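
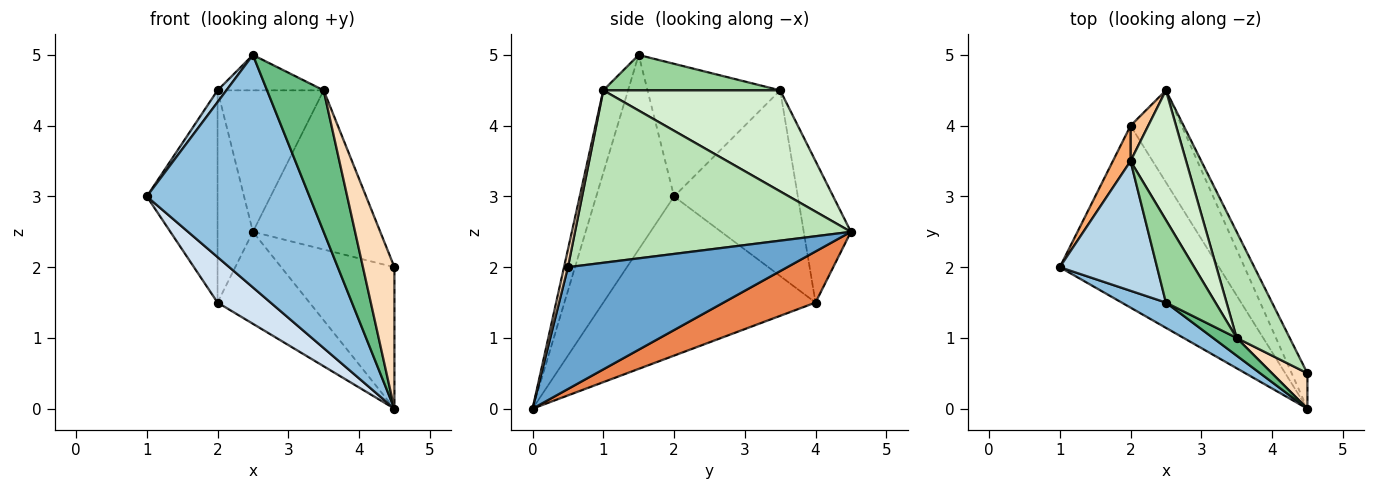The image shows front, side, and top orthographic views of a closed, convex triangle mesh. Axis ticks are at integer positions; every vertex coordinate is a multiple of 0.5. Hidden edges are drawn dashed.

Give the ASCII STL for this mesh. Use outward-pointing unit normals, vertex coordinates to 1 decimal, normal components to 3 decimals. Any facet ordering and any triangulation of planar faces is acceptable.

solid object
 facet normal 0.883 0.456 -0.114
  outer loop
   vertex 4.5 0.0 0.0
   vertex 2.5 4.5 2.5
   vertex 4.5 0.5 2.0
  endloop
 endfacet
 facet normal -0.429 -0.898 0.098
  outer loop
   vertex 4.5 0.0 0.0
   vertex 2.5 1.5 5.0
   vertex 1.0 2.0 3.0
  endloop
 endfacet
 facet normal -0.805 -0.054 0.591
  outer loop
   vertex 2.0 3.5 4.5
   vertex 1.0 2.0 3.0
   vertex 2.5 1.5 5.0
  endloop
 endfacet
 facet normal -0.696 -0.174 -0.696
  outer loop
   vertex 2.0 4.0 1.5
   vertex 4.5 0.0 0.0
   vertex 1.0 2.0 3.0
  endloop
 endfacet
 facet normal 0.577 0.577 -0.577
  outer loop
   vertex 2.0 4.0 1.5
   vertex 2.5 4.5 2.5
   vertex 4.5 0.0 0.0
  endloop
 endfacet
 facet normal -0.865 0.494 0.082
  outer loop
   vertex 2.0 4.0 1.5
   vertex 1.0 2.0 3.0
   vertex 2.0 3.5 4.5
  endloop
 endfacet
 facet normal -0.796 0.597 0.100
  outer loop
   vertex 2.0 4.0 1.5
   vertex 2.0 3.5 4.5
   vertex 2.5 4.5 2.5
  endloop
 endfacet
 facet normal 0.120 -0.963 0.241
  outer loop
   vertex 3.5 1.0 4.5
   vertex 4.5 0.0 0.0
   vertex 4.5 0.5 2.0
  endloop
 endfacet
 facet normal -0.398 -0.910 0.114
  outer loop
   vertex 3.5 1.0 4.5
   vertex 2.5 1.5 5.0
   vertex 4.5 0.0 0.0
  endloop
 endfacet
 facet normal 0.549 0.329 0.768
  outer loop
   vertex 3.5 1.0 4.5
   vertex 2.0 3.5 4.5
   vertex 2.5 1.5 5.0
  endloop
 endfacet
 facet normal 0.874 0.404 0.269
  outer loop
   vertex 3.5 1.0 4.5
   vertex 4.5 0.5 2.0
   vertex 2.5 4.5 2.5
  endloop
 endfacet
 facet normal 0.776 0.465 0.427
  outer loop
   vertex 3.5 1.0 4.5
   vertex 2.5 4.5 2.5
   vertex 2.0 3.5 4.5
  endloop
 endfacet
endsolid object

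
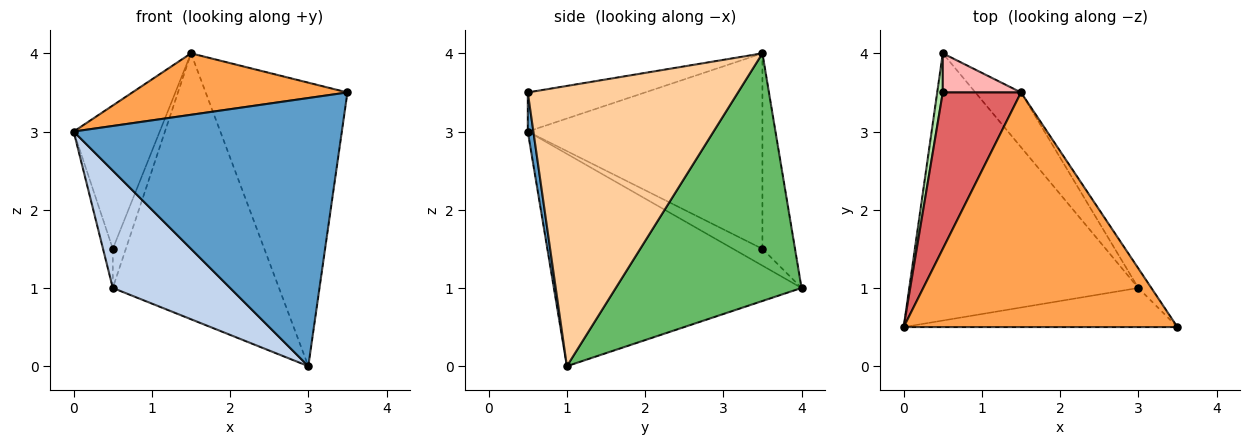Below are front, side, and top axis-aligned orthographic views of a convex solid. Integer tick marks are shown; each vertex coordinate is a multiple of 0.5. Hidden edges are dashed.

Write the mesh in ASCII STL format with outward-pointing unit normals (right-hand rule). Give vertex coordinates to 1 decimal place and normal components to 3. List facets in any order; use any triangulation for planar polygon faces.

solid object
 facet normal 0.021 -0.989 -0.144
  outer loop
   vertex 3.0 1.0 0.0
   vertex 3.5 0.5 3.5
   vertex 0.0 0.5 3.0
  endloop
 endfacet
 facet normal -0.647 -0.306 -0.698
  outer loop
   vertex 3.0 1.0 0.0
   vertex 0.0 0.5 3.0
   vertex 0.5 4.0 1.0
  endloop
 endfacet
 facet normal -0.137 -0.251 0.958
  outer loop
   vertex 1.5 3.5 4.0
   vertex 0.0 0.5 3.0
   vertex 3.5 0.5 3.5
  endloop
 endfacet
 facet normal 0.828 0.559 -0.039
  outer loop
   vertex 1.5 3.5 4.0
   vertex 3.5 0.5 3.5
   vertex 3.0 1.0 0.0
  endloop
 endfacet
 facet normal 0.738 0.661 -0.136
  outer loop
   vertex 1.5 3.5 4.0
   vertex 3.0 1.0 0.0
   vertex 0.5 4.0 1.0
  endloop
 endfacet
 facet normal -0.905 0.302 0.302
  outer loop
   vertex 0.5 3.5 1.5
   vertex 0.5 4.0 1.0
   vertex 0.0 0.5 3.0
  endloop
 endfacet
 facet normal -0.879 0.322 0.352
  outer loop
   vertex 0.5 3.5 1.5
   vertex 0.0 0.5 3.0
   vertex 1.5 3.5 4.0
  endloop
 endfacet
 facet normal -0.870 0.348 0.348
  outer loop
   vertex 0.5 3.5 1.5
   vertex 1.5 3.5 4.0
   vertex 0.5 4.0 1.0
  endloop
 endfacet
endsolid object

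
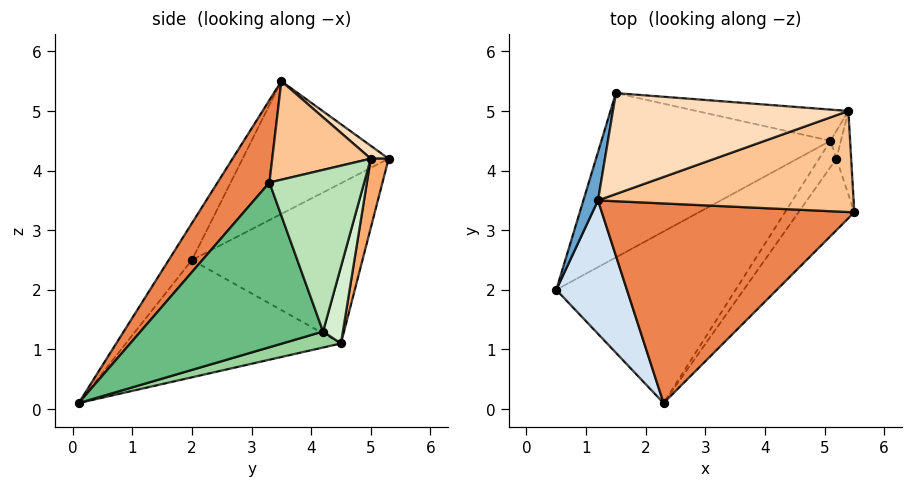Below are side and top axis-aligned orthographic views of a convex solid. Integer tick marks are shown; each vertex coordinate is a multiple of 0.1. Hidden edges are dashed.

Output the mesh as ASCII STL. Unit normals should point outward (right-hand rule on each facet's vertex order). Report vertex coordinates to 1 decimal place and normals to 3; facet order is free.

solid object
 facet normal -0.965 0.238 0.106
  outer loop
   vertex 1.2 3.5 5.5
   vertex 1.5 5.3 4.2
   vertex 0.5 2.0 2.5
  endloop
 endfacet
 facet normal -0.492 0.512 -0.704
  outer loop
   vertex 5.1 4.5 1.1
   vertex 0.5 2.0 2.5
   vertex 1.5 5.3 4.2
  endloop
 endfacet
 facet normal -0.482 0.474 -0.737
  outer loop
   vertex 2.3 0.1 0.1
   vertex 0.5 2.0 2.5
   vertex 5.1 4.5 1.1
  endloop
 endfacet
 facet normal -0.250 -0.842 0.479
  outer loop
   vertex 2.3 0.1 0.1
   vertex 1.2 3.5 5.5
   vertex 0.5 2.0 2.5
  endloop
 endfacet
 facet normal 0.180 -0.816 0.550
  outer loop
   vertex 2.3 0.1 0.1
   vertex 5.5 3.3 3.8
   vertex 1.2 3.5 5.5
  endloop
 endfacet
 facet normal 0.076 0.983 -0.166
  outer loop
   vertex 5.4 5.0 4.2
   vertex 5.1 4.5 1.1
   vertex 1.5 5.3 4.2
  endloop
 endfacet
 facet normal 0.353 -0.195 0.915
  outer loop
   vertex 5.4 5.0 4.2
   vertex 1.2 3.5 5.5
   vertex 5.5 3.3 3.8
  endloop
 endfacet
 facet normal 0.045 0.580 0.813
  outer loop
   vertex 5.4 5.0 4.2
   vertex 1.5 5.3 4.2
   vertex 1.2 3.5 5.5
  endloop
 endfacet
 facet normal 0.821 -0.499 -0.278
  outer loop
   vertex 5.2 4.2 1.3
   vertex 5.5 3.3 3.8
   vertex 2.3 0.1 0.1
  endloop
 endfacet
 facet normal 0.655 -0.255 -0.711
  outer loop
   vertex 5.2 4.2 1.3
   vertex 2.3 0.1 0.1
   vertex 5.1 4.5 1.1
  endloop
 endfacet
 facet normal 0.993 0.080 -0.090
  outer loop
   vertex 5.2 4.2 1.3
   vertex 5.4 5.0 4.2
   vertex 5.5 3.3 3.8
  endloop
 endfacet
 facet normal 0.963 0.234 -0.131
  outer loop
   vertex 5.2 4.2 1.3
   vertex 5.1 4.5 1.1
   vertex 5.4 5.0 4.2
  endloop
 endfacet
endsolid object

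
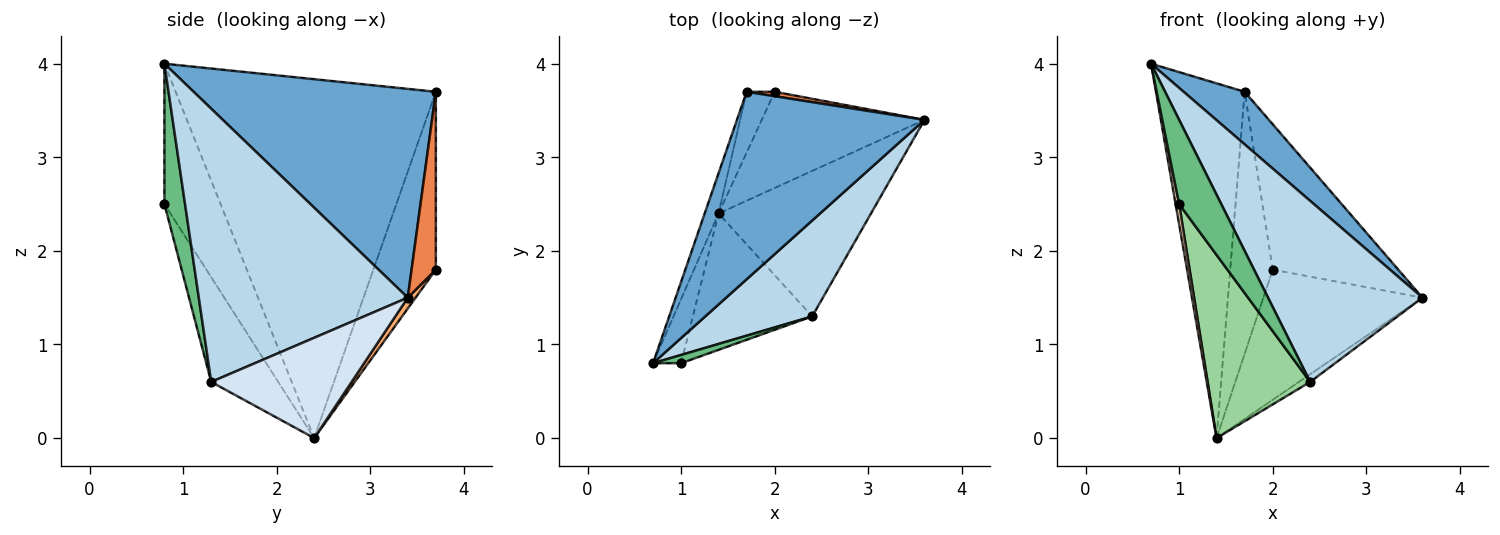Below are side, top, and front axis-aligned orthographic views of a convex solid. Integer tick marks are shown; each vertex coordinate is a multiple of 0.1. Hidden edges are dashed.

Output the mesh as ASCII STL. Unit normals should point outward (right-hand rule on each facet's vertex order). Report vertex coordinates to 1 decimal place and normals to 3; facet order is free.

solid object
 facet normal 0.731 -0.184 0.657
  outer loop
   vertex 1.7 3.7 3.7
   vertex 0.7 0.8 4.0
   vertex 3.6 3.4 1.5
  endloop
 endfacet
 facet normal -0.946 0.322 -0.037
  outer loop
   vertex 1.4 2.4 0.0
   vertex 0.7 0.8 4.0
   vertex 1.7 3.7 3.7
  endloop
 endfacet
 facet normal 0.767 -0.567 0.300
  outer loop
   vertex 2.4 1.3 0.6
   vertex 3.6 3.4 1.5
   vertex 0.7 0.8 4.0
  endloop
 endfacet
 facet normal 0.549 0.044 -0.835
  outer loop
   vertex 2.4 1.3 0.6
   vertex 1.4 2.4 0.0
   vertex 3.6 3.4 1.5
  endloop
 endfacet
 facet normal 0.190 0.981 0.030
  outer loop
   vertex 2.0 3.7 1.8
   vertex 1.7 3.7 3.7
   vertex 3.6 3.4 1.5
  endloop
 endfacet
 facet normal 0.039 0.804 -0.594
  outer loop
   vertex 2.0 3.7 1.8
   vertex 3.6 3.4 1.5
   vertex 1.4 2.4 0.0
  endloop
 endfacet
 facet normal -0.820 0.558 -0.129
  outer loop
   vertex 2.0 3.7 1.8
   vertex 1.4 2.4 0.0
   vertex 1.7 3.7 3.7
  endloop
 endfacet
 facet normal -0.979 -0.061 -0.196
  outer loop
   vertex 1.0 0.8 2.5
   vertex 0.7 0.8 4.0
   vertex 1.4 2.4 0.0
  endloop
 endfacet
 facet normal 0.438 -0.894 0.088
  outer loop
   vertex 1.0 0.8 2.5
   vertex 2.4 1.3 0.6
   vertex 0.7 0.8 4.0
  endloop
 endfacet
 facet normal -0.464 -0.710 -0.529
  outer loop
   vertex 1.0 0.8 2.5
   vertex 1.4 2.4 0.0
   vertex 2.4 1.3 0.6
  endloop
 endfacet
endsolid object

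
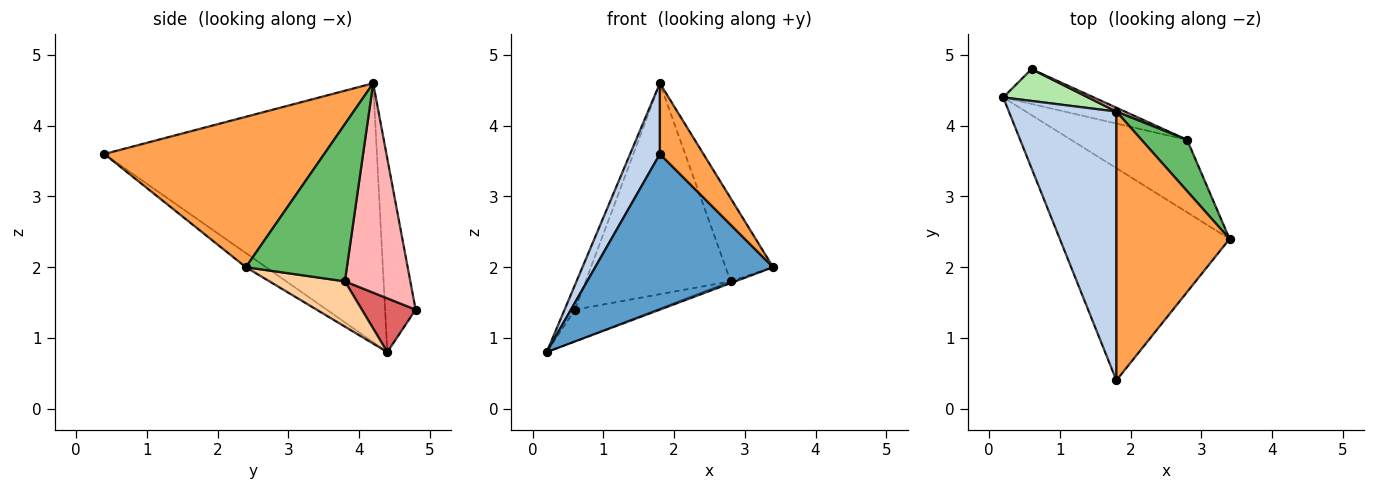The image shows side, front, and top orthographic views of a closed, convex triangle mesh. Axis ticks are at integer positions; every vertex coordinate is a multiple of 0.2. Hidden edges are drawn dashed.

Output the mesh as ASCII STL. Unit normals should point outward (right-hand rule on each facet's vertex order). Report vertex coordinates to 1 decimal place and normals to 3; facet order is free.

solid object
 facet normal -0.067 -0.590 -0.805
  outer loop
   vertex 1.8 0.4 3.6
   vertex 0.2 4.4 0.8
   vertex 3.4 2.4 2.0
  endloop
 endfacet
 facet normal -0.919 -0.100 0.382
  outer loop
   vertex 1.8 4.2 4.6
   vertex 0.2 4.4 0.8
   vertex 1.8 0.4 3.6
  endloop
 endfacet
 facet normal 0.789 -0.156 0.594
  outer loop
   vertex 1.8 4.2 4.6
   vertex 1.8 0.4 3.6
   vertex 3.4 2.4 2.0
  endloop
 endfacet
 facet normal 0.363 0.023 -0.931
  outer loop
   vertex 2.8 3.8 1.8
   vertex 3.4 2.4 2.0
   vertex 0.2 4.4 0.8
  endloop
 endfacet
 facet normal 0.875 0.411 0.254
  outer loop
   vertex 2.8 3.8 1.8
   vertex 1.8 4.2 4.6
   vertex 3.4 2.4 2.0
  endloop
 endfacet
 facet normal -0.874 0.298 0.384
  outer loop
   vertex 0.6 4.8 1.4
   vertex 0.2 4.4 0.8
   vertex 1.8 4.2 4.6
  endloop
 endfacet
 facet normal 0.403 0.615 -0.678
  outer loop
   vertex 0.6 4.8 1.4
   vertex 2.8 3.8 1.8
   vertex 0.2 4.4 0.8
  endloop
 endfacet
 facet normal 0.411 0.911 0.017
  outer loop
   vertex 0.6 4.8 1.4
   vertex 1.8 4.2 4.6
   vertex 2.8 3.8 1.8
  endloop
 endfacet
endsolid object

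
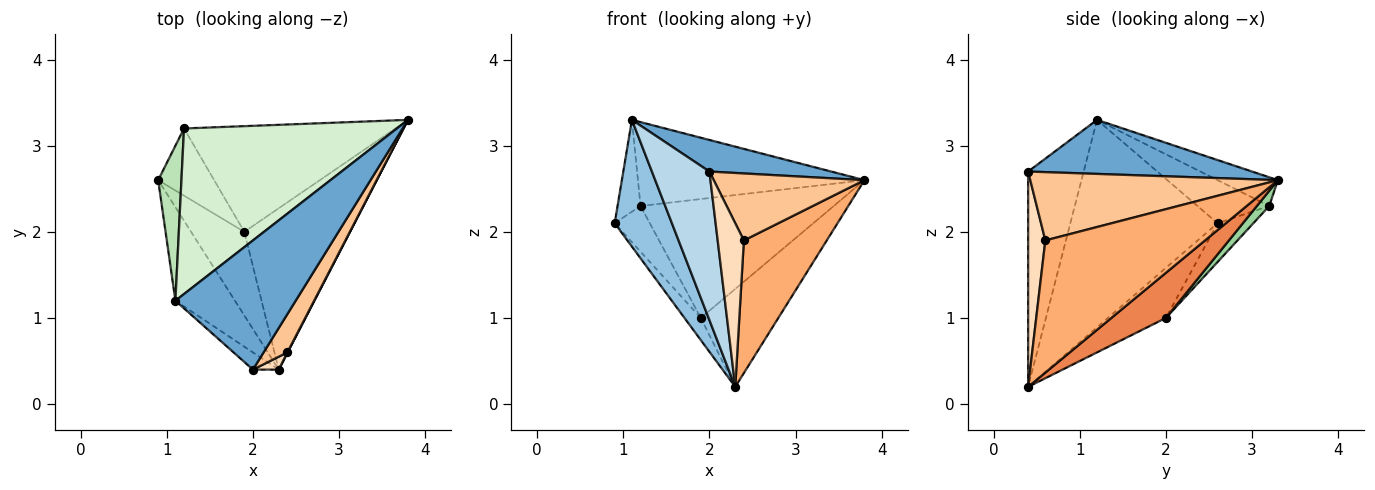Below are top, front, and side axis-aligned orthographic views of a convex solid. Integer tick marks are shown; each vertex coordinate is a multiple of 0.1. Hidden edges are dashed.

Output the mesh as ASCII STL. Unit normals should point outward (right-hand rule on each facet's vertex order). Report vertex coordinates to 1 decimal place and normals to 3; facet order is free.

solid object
 facet normal 0.400 -0.218 0.890
  outer loop
   vertex 1.1 1.2 3.3
   vertex 2.0 0.4 2.7
   vertex 3.8 3.3 2.6
  endloop
 endfacet
 facet normal -0.900 -0.350 -0.258
  outer loop
   vertex 1.1 1.2 3.3
   vertex 0.9 2.6 2.1
   vertex 2.3 0.4 0.2
  endloop
 endfacet
 facet normal -0.692 -0.717 -0.083
  outer loop
   vertex 1.1 1.2 3.3
   vertex 2.3 0.4 0.2
   vertex 2.0 0.4 2.7
  endloop
 endfacet
 facet normal -0.673 0.189 -0.715
  outer loop
   vertex 1.9 2.0 1.0
   vertex 2.3 0.4 0.2
   vertex 0.9 2.6 2.1
  endloop
 endfacet
 facet normal 0.343 0.487 -0.803
  outer loop
   vertex 1.9 2.0 1.0
   vertex 3.8 3.3 2.6
   vertex 2.3 0.4 0.2
  endloop
 endfacet
 facet normal 0.888 -0.461 0.002
  outer loop
   vertex 2.4 0.6 1.9
   vertex 2.3 0.4 0.2
   vertex 3.8 3.3 2.6
  endloop
 endfacet
 facet normal 0.819 -0.498 0.285
  outer loop
   vertex 2.4 0.6 1.9
   vertex 3.8 3.3 2.6
   vertex 2.0 0.4 2.7
  endloop
 endfacet
 facet normal 0.548 -0.834 0.066
  outer loop
   vertex 2.4 0.6 1.9
   vertex 2.0 0.4 2.7
   vertex 2.3 0.4 0.2
  endloop
 endfacet
 facet normal -0.497 0.488 -0.718
  outer loop
   vertex 1.2 3.2 2.3
   vertex 1.9 2.0 1.0
   vertex 0.9 2.6 2.1
  endloop
 endfacet
 facet normal 0.048 0.747 -0.663
  outer loop
   vertex 1.2 3.2 2.3
   vertex 3.8 3.3 2.6
   vertex 1.9 2.0 1.0
  endloop
 endfacet
 facet normal -0.847 0.271 0.457
  outer loop
   vertex 1.2 3.2 2.3
   vertex 0.9 2.6 2.1
   vertex 1.1 1.2 3.3
  endloop
 endfacet
 facet normal -0.119 0.449 0.886
  outer loop
   vertex 1.2 3.2 2.3
   vertex 1.1 1.2 3.3
   vertex 3.8 3.3 2.6
  endloop
 endfacet
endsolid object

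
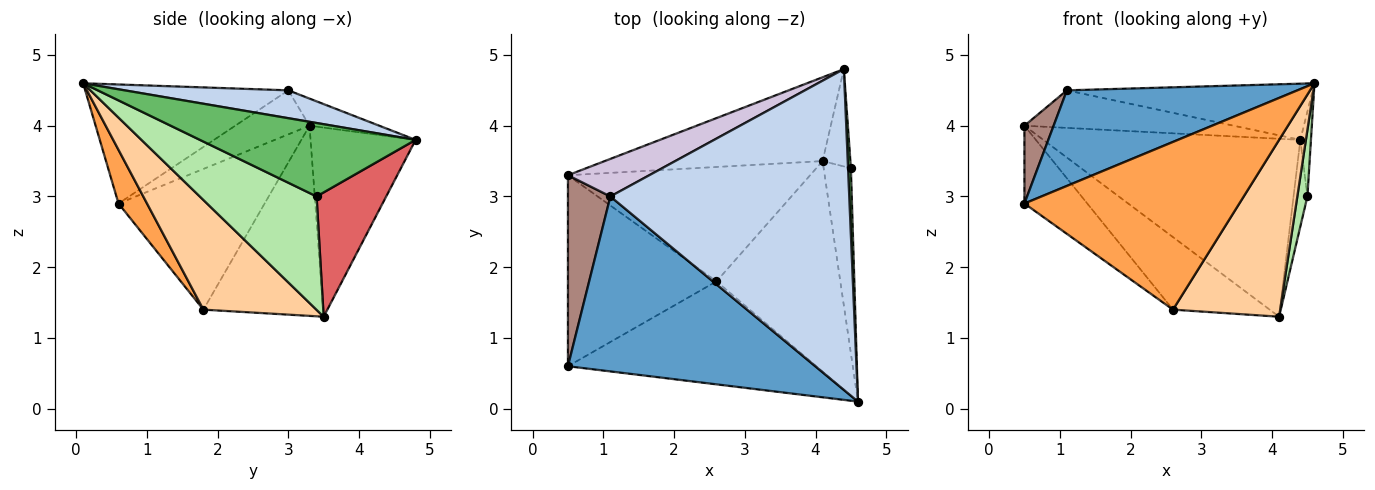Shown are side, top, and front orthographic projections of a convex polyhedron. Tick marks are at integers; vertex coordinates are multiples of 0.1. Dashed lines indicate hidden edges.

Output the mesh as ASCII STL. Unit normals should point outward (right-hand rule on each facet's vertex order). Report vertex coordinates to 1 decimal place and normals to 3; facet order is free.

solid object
 facet normal -0.389 -0.442 0.808
  outer loop
   vertex 1.1 3.0 4.5
   vertex 0.5 0.6 2.9
   vertex 4.6 0.1 4.6
  endloop
 endfacet
 facet normal 0.114 0.171 0.979
  outer loop
   vertex 1.1 3.0 4.5
   vertex 4.6 0.1 4.6
   vertex 4.4 4.8 3.8
  endloop
 endfacet
 facet normal 0.112 -0.847 -0.520
  outer loop
   vertex 2.6 1.8 1.4
   vertex 4.6 0.1 4.6
   vertex 0.5 0.6 2.9
  endloop
 endfacet
 facet normal 0.561 -0.532 -0.634
  outer loop
   vertex 2.6 1.8 1.4
   vertex 4.1 3.5 1.3
   vertex 4.6 0.1 4.6
  endloop
 endfacet
 facet normal 0.998 0.049 0.039
  outer loop
   vertex 4.5 3.4 3.0
   vertex 4.4 4.8 3.8
   vertex 4.6 0.1 4.6
  endloop
 endfacet
 facet normal 0.969 -0.084 -0.233
  outer loop
   vertex 4.5 3.4 3.0
   vertex 4.6 0.1 4.6
   vertex 4.1 3.5 1.3
  endloop
 endfacet
 facet normal 0.958 0.191 -0.214
  outer loop
   vertex 4.5 3.4 3.0
   vertex 4.1 3.5 1.3
   vertex 4.4 4.8 3.8
  endloop
 endfacet
 facet normal -0.553 0.446 -0.704
  outer loop
   vertex 0.5 3.3 4.0
   vertex 4.1 3.5 1.3
   vertex 2.6 1.8 1.4
  endloop
 endfacet
 facet normal -0.347 0.849 -0.400
  outer loop
   vertex 0.5 3.3 4.0
   vertex 4.4 4.8 3.8
   vertex 4.1 3.5 1.3
  endloop
 endfacet
 facet normal -0.229 0.688 0.688
  outer loop
   vertex 0.5 3.3 4.0
   vertex 1.1 3.0 4.5
   vertex 4.4 4.8 3.8
  endloop
 endfacet
 facet normal -0.693 -0.272 0.668
  outer loop
   vertex 0.5 3.3 4.0
   vertex 0.5 0.6 2.9
   vertex 1.1 3.0 4.5
  endloop
 endfacet
 facet normal -0.659 0.284 -0.696
  outer loop
   vertex 0.5 3.3 4.0
   vertex 2.6 1.8 1.4
   vertex 0.5 0.6 2.9
  endloop
 endfacet
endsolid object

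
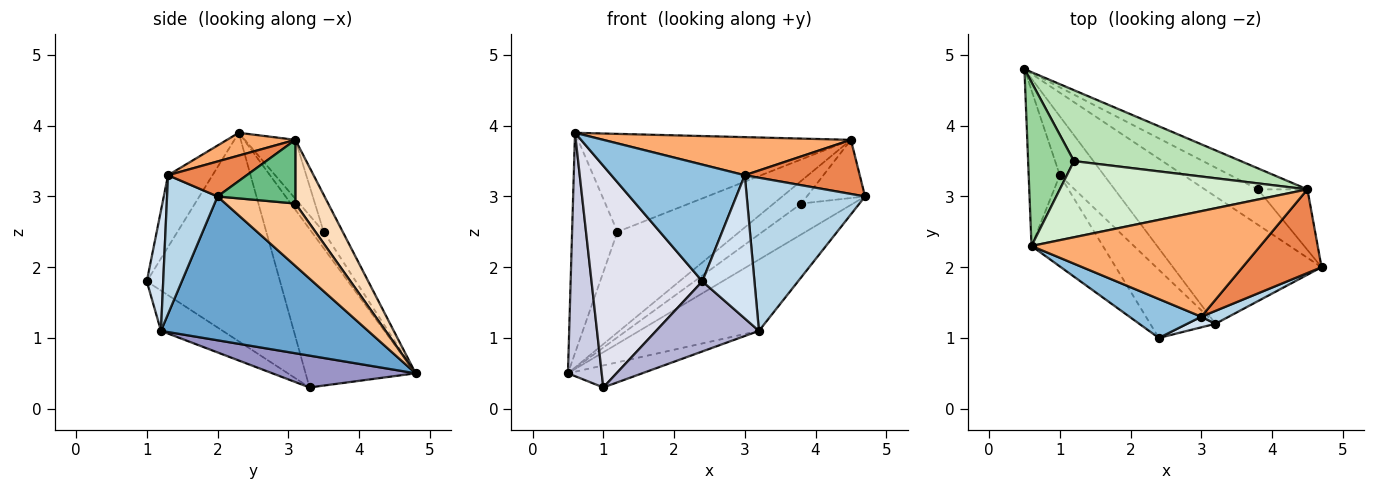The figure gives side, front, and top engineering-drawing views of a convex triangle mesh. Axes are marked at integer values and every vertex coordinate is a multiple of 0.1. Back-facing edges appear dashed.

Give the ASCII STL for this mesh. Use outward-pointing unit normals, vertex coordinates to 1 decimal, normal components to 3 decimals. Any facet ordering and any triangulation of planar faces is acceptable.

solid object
 facet normal 0.645 0.373 -0.667
  outer loop
   vertex 3.2 1.2 1.1
   vertex 0.5 4.8 0.5
   vertex 4.7 2.0 3.0
  endloop
 endfacet
 facet normal -0.302 -0.905 0.302
  outer loop
   vertex 3.0 1.3 3.3
   vertex 0.6 2.3 3.9
   vertex 2.4 1.0 1.8
  endloop
 endfacet
 facet normal 0.391 -0.917 0.077
  outer loop
   vertex 3.0 1.3 3.3
   vertex 3.2 1.2 1.1
   vertex 4.7 2.0 3.0
  endloop
 endfacet
 facet normal 0.300 -0.951 0.070
  outer loop
   vertex 3.0 1.3 3.3
   vertex 2.4 1.0 1.8
   vertex 3.2 1.2 1.1
  endloop
 endfacet
 facet normal 0.348 -0.509 0.787
  outer loop
   vertex 3.0 1.3 3.3
   vertex 4.7 2.0 3.0
   vertex 4.5 3.1 3.8
  endloop
 endfacet
 facet normal 0.093 -0.338 0.937
  outer loop
   vertex 3.0 1.3 3.3
   vertex 4.5 3.1 3.8
   vertex 0.6 2.3 3.9
  endloop
 endfacet
 facet normal 0.663 0.492 -0.564
  outer loop
   vertex 3.8 3.1 2.9
   vertex 4.7 2.0 3.0
   vertex 0.5 4.8 0.5
  endloop
 endfacet
 facet normal 0.657 0.554 -0.511
  outer loop
   vertex 3.8 3.1 2.9
   vertex 0.5 4.8 0.5
   vertex 4.5 3.1 3.8
  endloop
 endfacet
 facet normal 0.680 0.508 -0.529
  outer loop
   vertex 3.8 3.1 2.9
   vertex 4.5 3.1 3.8
   vertex 4.7 2.0 3.0
  endloop
 endfacet
 facet normal -0.209 0.785 0.583
  outer loop
   vertex 1.2 3.5 2.5
   vertex 0.5 4.8 0.5
   vertex 0.6 2.3 3.9
  endloop
 endfacet
 facet normal -0.127 0.811 0.571
  outer loop
   vertex 1.2 3.5 2.5
   vertex 4.5 3.1 3.8
   vertex 0.5 4.8 0.5
  endloop
 endfacet
 facet normal -0.145 0.781 0.607
  outer loop
   vertex 1.2 3.5 2.5
   vertex 0.6 2.3 3.9
   vertex 4.5 3.1 3.8
  endloop
 endfacet
 facet normal 0.559 0.290 -0.777
  outer loop
   vertex 1.0 3.3 0.3
   vertex 0.5 4.8 0.5
   vertex 3.2 1.2 1.1
  endloop
 endfacet
 facet normal -0.396 -0.658 -0.640
  outer loop
   vertex 1.0 3.3 0.3
   vertex 3.2 1.2 1.1
   vertex 2.4 1.0 1.8
  endloop
 endfacet
 facet normal -0.940 -0.289 -0.185
  outer loop
   vertex 1.0 3.3 0.3
   vertex 0.6 2.3 3.9
   vertex 0.5 4.8 0.5
  endloop
 endfacet
 facet normal -0.743 -0.618 -0.254
  outer loop
   vertex 1.0 3.3 0.3
   vertex 2.4 1.0 1.8
   vertex 0.6 2.3 3.9
  endloop
 endfacet
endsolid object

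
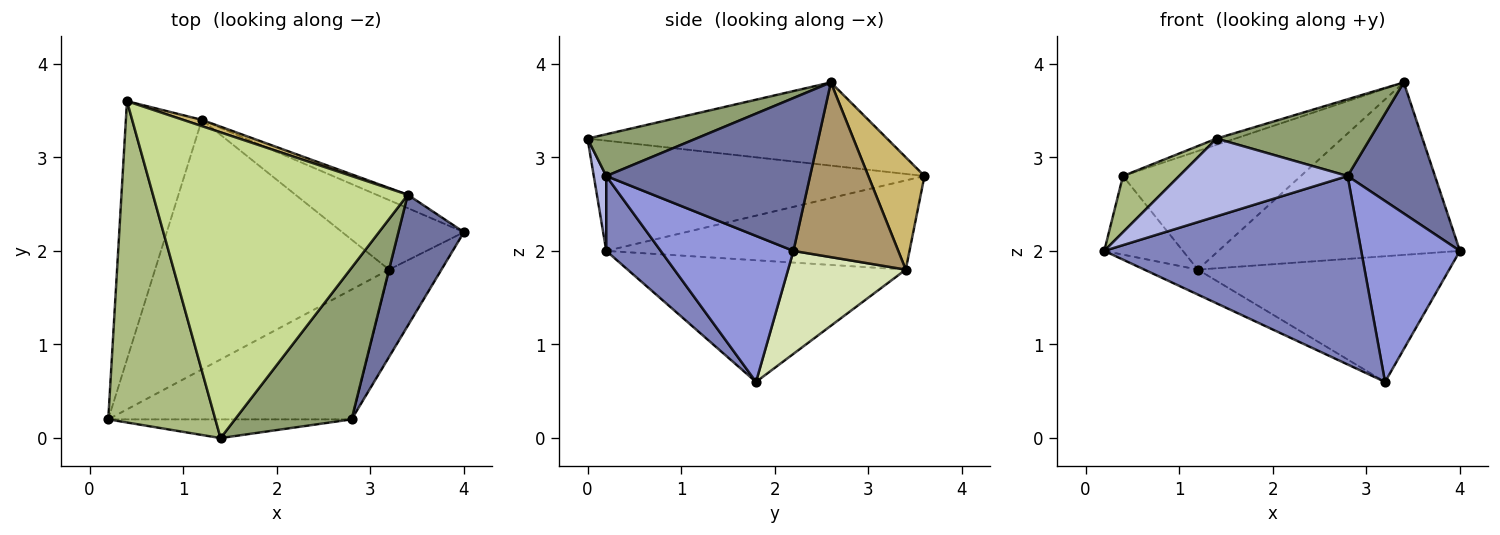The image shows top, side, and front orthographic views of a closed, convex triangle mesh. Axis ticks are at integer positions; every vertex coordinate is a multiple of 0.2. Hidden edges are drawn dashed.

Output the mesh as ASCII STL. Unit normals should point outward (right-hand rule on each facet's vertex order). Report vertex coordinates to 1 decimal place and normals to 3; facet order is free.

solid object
 facet normal 0.855 -0.367 0.367
  outer loop
   vertex 2.8 0.2 2.8
   vertex 4.0 2.2 2.0
   vertex 3.4 2.6 3.8
  endloop
 endfacet
 facet normal 0.172 -0.811 -0.559
  outer loop
   vertex 3.2 1.8 0.6
   vertex 2.8 0.2 2.8
   vertex 0.2 0.2 2.0
  endloop
 endfacet
 facet normal 0.771 -0.573 -0.277
  outer loop
   vertex 3.2 1.8 0.6
   vertex 4.0 2.2 2.0
   vertex 2.8 0.2 2.8
  endloop
 endfacet
 facet normal 0.072 -0.970 -0.233
  outer loop
   vertex 1.4 0.0 3.2
   vertex 0.2 0.2 2.0
   vertex 2.8 0.2 2.8
  endloop
 endfacet
 facet normal 0.304 -0.430 0.850
  outer loop
   vertex 1.4 0.0 3.2
   vertex 2.8 0.2 2.8
   vertex 3.4 2.6 3.8
  endloop
 endfacet
 facet normal -0.712 -0.121 0.692
  outer loop
   vertex 1.4 0.0 3.2
   vertex 0.4 3.6 2.8
   vertex 0.2 0.2 2.0
  endloop
 endfacet
 facet normal -0.310 0.019 0.950
  outer loop
   vertex 1.4 0.0 3.2
   vertex 3.4 2.6 3.8
   vertex 0.4 3.6 2.8
  endloop
 endfacet
 facet normal 0.379 0.810 -0.448
  outer loop
   vertex 1.2 3.4 1.8
   vertex 4.0 2.2 2.0
   vertex 3.2 1.8 0.6
  endloop
 endfacet
 facet normal 0.397 0.915 -0.071
  outer loop
   vertex 1.2 3.4 1.8
   vertex 3.4 2.6 3.8
   vertex 4.0 2.2 2.0
  endloop
 endfacet
 facet normal 0.301 0.952 0.050
  outer loop
   vertex 1.2 3.4 1.8
   vertex 0.4 3.6 2.8
   vertex 3.4 2.6 3.8
  endloop
 endfacet
 facet normal -0.747 0.194 -0.636
  outer loop
   vertex 1.2 3.4 1.8
   vertex 0.2 0.2 2.0
   vertex 0.4 3.6 2.8
  endloop
 endfacet
 facet normal -0.460 0.088 -0.884
  outer loop
   vertex 1.2 3.4 1.8
   vertex 3.2 1.8 0.6
   vertex 0.2 0.2 2.0
  endloop
 endfacet
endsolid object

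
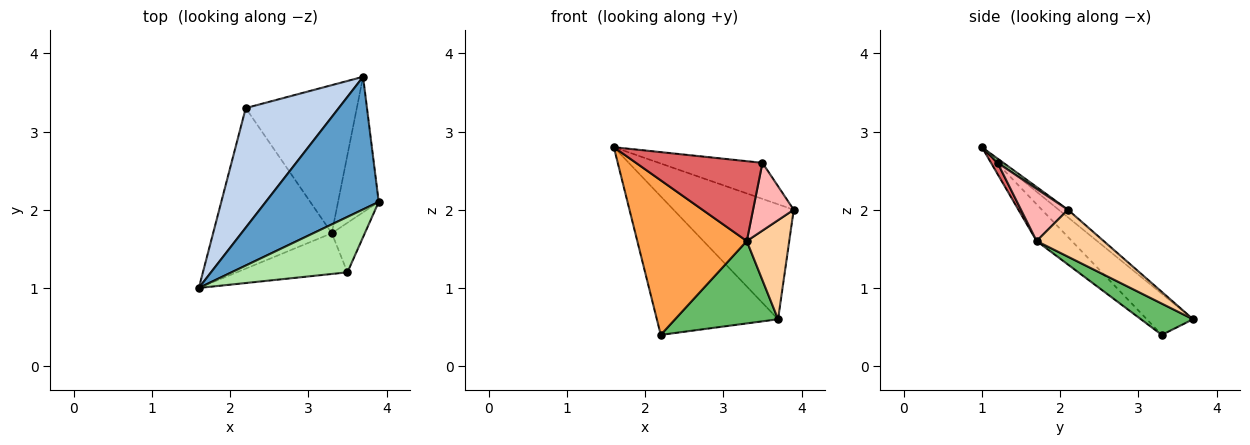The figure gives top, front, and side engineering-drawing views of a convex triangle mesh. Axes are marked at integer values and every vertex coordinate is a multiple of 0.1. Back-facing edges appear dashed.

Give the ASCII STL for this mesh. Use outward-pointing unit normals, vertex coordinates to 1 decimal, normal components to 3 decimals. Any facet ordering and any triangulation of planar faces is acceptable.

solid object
 facet normal -0.050 0.654 0.755
  outer loop
   vertex 3.7 3.7 0.6
   vertex 1.6 1.0 2.8
   vertex 3.9 2.1 2.0
  endloop
 endfacet
 facet normal -0.278 0.727 0.628
  outer loop
   vertex 3.7 3.7 0.6
   vertex 2.2 3.3 0.4
   vertex 1.6 1.0 2.8
  endloop
 endfacet
 facet normal -0.218 -0.677 -0.703
  outer loop
   vertex 3.3 1.7 1.6
   vertex 1.6 1.0 2.8
   vertex 2.2 3.3 0.4
  endloop
 endfacet
 facet normal 0.682 -0.432 -0.591
  outer loop
   vertex 3.3 1.7 1.6
   vertex 3.7 3.7 0.6
   vertex 3.9 2.1 2.0
  endloop
 endfacet
 facet normal 0.239 -0.472 -0.849
  outer loop
   vertex 3.3 1.7 1.6
   vertex 2.2 3.3 0.4
   vertex 3.7 3.7 0.6
  endloop
 endfacet
 facet normal 0.031 0.545 0.838
  outer loop
   vertex 3.5 1.2 2.6
   vertex 3.9 2.1 2.0
   vertex 1.6 1.0 2.8
  endloop
 endfacet
 facet normal 0.046 -0.890 -0.454
  outer loop
   vertex 3.5 1.2 2.6
   vertex 1.6 1.0 2.8
   vertex 3.3 1.7 1.6
  endloop
 endfacet
 facet normal 0.682 -0.591 -0.432
  outer loop
   vertex 3.5 1.2 2.6
   vertex 3.3 1.7 1.6
   vertex 3.9 2.1 2.0
  endloop
 endfacet
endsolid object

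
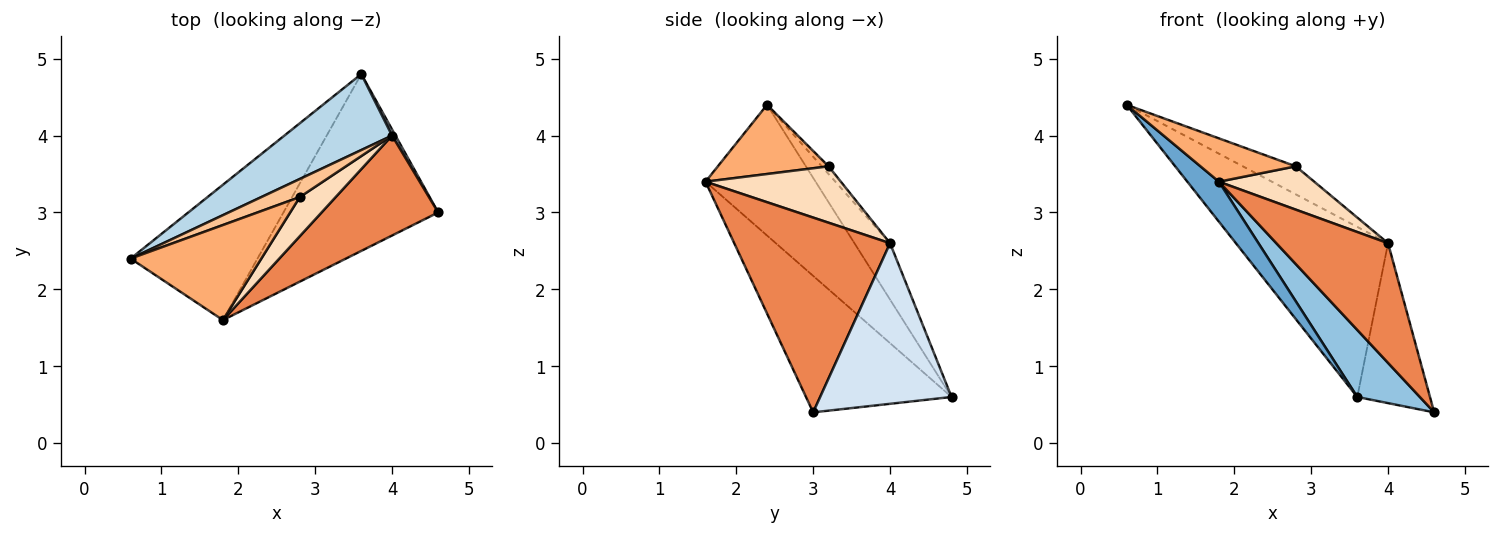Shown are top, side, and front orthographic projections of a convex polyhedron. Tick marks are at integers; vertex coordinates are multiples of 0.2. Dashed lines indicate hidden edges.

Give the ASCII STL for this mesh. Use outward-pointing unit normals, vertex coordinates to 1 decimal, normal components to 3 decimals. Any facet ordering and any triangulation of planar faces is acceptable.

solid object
 facet normal -0.703 -0.202 -0.682
  outer loop
   vertex 1.8 1.6 3.4
   vertex 0.6 2.4 4.4
   vertex 3.6 4.8 0.6
  endloop
 endfacet
 facet normal -0.636 -0.273 -0.721
  outer loop
   vertex 1.8 1.6 3.4
   vertex 3.6 4.8 0.6
   vertex 4.6 3.0 0.4
  endloop
 endfacet
 facet normal -0.209 0.893 0.399
  outer loop
   vertex 4.0 4.0 2.6
   vertex 3.6 4.8 0.6
   vertex 0.6 2.4 4.4
  endloop
 endfacet
 facet normal 0.875 0.484 0.019
  outer loop
   vertex 4.0 4.0 2.6
   vertex 4.6 3.0 0.4
   vertex 3.6 4.8 0.6
  endloop
 endfacet
 facet normal 0.731 -0.524 0.437
  outer loop
   vertex 4.0 4.0 2.6
   vertex 1.8 1.6 3.4
   vertex 4.6 3.0 0.4
  endloop
 endfacet
 facet normal 0.434 -0.374 0.820
  outer loop
   vertex 2.8 3.2 3.6
   vertex 0.6 2.4 4.4
   vertex 1.8 1.6 3.4
  endloop
 endfacet
 facet normal -0.108 0.835 0.539
  outer loop
   vertex 2.8 3.2 3.6
   vertex 4.0 4.0 2.6
   vertex 0.6 2.4 4.4
  endloop
 endfacet
 facet normal 0.725 -0.511 0.462
  outer loop
   vertex 2.8 3.2 3.6
   vertex 1.8 1.6 3.4
   vertex 4.0 4.0 2.6
  endloop
 endfacet
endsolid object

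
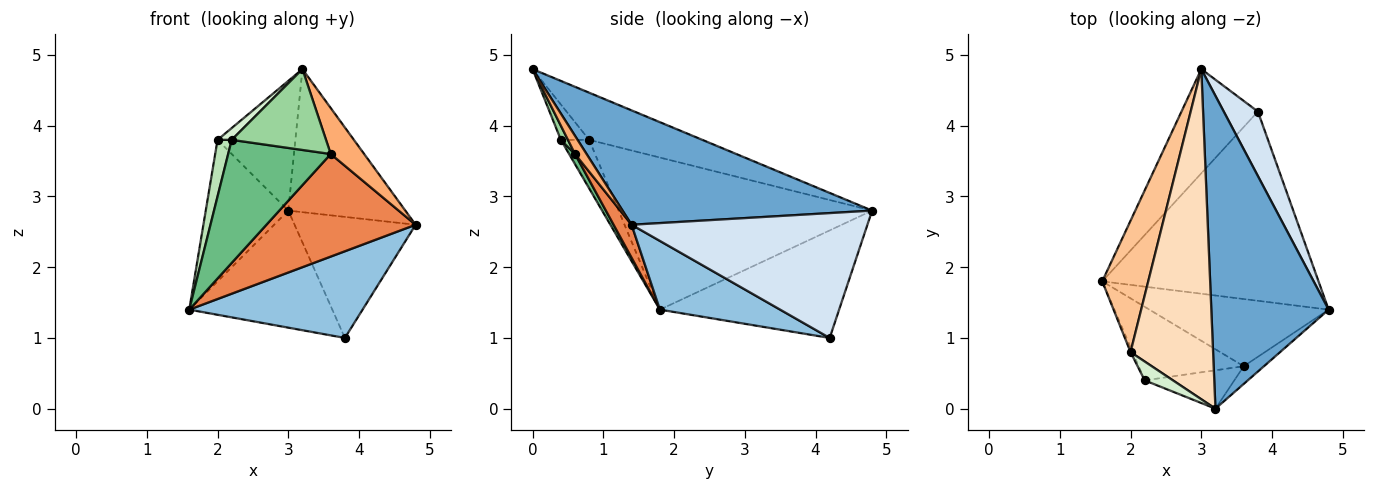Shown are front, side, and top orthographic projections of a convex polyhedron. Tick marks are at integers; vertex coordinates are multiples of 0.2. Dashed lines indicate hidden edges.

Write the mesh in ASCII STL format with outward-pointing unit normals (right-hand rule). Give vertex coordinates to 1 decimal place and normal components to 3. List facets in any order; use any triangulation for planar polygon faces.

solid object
 facet normal 0.663 0.311 0.680
  outer loop
   vertex 3.2 0.0 4.8
   vertex 4.8 1.4 2.6
   vertex 3.0 4.8 2.8
  endloop
 endfacet
 facet normal 0.278 -0.400 -0.873
  outer loop
   vertex 3.8 4.2 1.0
   vertex 4.8 1.4 2.6
   vertex 1.6 1.8 1.4
  endloop
 endfacet
 facet normal -0.683 0.545 -0.485
  outer loop
   vertex 3.8 4.2 1.0
   vertex 1.6 1.8 1.4
   vertex 3.0 4.8 2.8
  endloop
 endfacet
 facet normal 0.864 0.444 0.236
  outer loop
   vertex 3.8 4.2 1.0
   vertex 3.0 4.8 2.8
   vertex 4.8 1.4 2.6
  endloop
 endfacet
 facet normal 0.100 -0.832 -0.545
  outer loop
   vertex 3.6 0.6 3.6
   vertex 1.6 1.8 1.4
   vertex 4.8 1.4 2.6
  endloop
 endfacet
 facet normal 0.307 -0.888 -0.342
  outer loop
   vertex 3.6 0.6 3.6
   vertex 4.8 1.4 2.6
   vertex 3.2 0.0 4.8
  endloop
 endfacet
 facet normal -0.914 0.298 0.276
  outer loop
   vertex 2.0 0.8 3.8
   vertex 3.0 4.8 2.8
   vertex 1.6 1.8 1.4
  endloop
 endfacet
 facet normal -0.470 0.323 0.822
  outer loop
   vertex 2.0 0.8 3.8
   vertex 3.2 0.0 4.8
   vertex 3.0 4.8 2.8
  endloop
 endfacet
 facet normal 0.049 -0.857 -0.512
  outer loop
   vertex 2.2 0.4 3.8
   vertex 1.6 1.8 1.4
   vertex 3.6 0.6 3.6
  endloop
 endfacet
 facet normal 0.068 -0.901 -0.428
  outer loop
   vertex 2.2 0.4 3.8
   vertex 3.6 0.6 3.6
   vertex 3.2 0.0 4.8
  endloop
 endfacet
 facet normal -0.894 -0.447 -0.037
  outer loop
   vertex 2.2 0.4 3.8
   vertex 2.0 0.8 3.8
   vertex 1.6 1.8 1.4
  endloop
 endfacet
 facet normal -0.727 -0.364 0.582
  outer loop
   vertex 2.2 0.4 3.8
   vertex 3.2 0.0 4.8
   vertex 2.0 0.8 3.8
  endloop
 endfacet
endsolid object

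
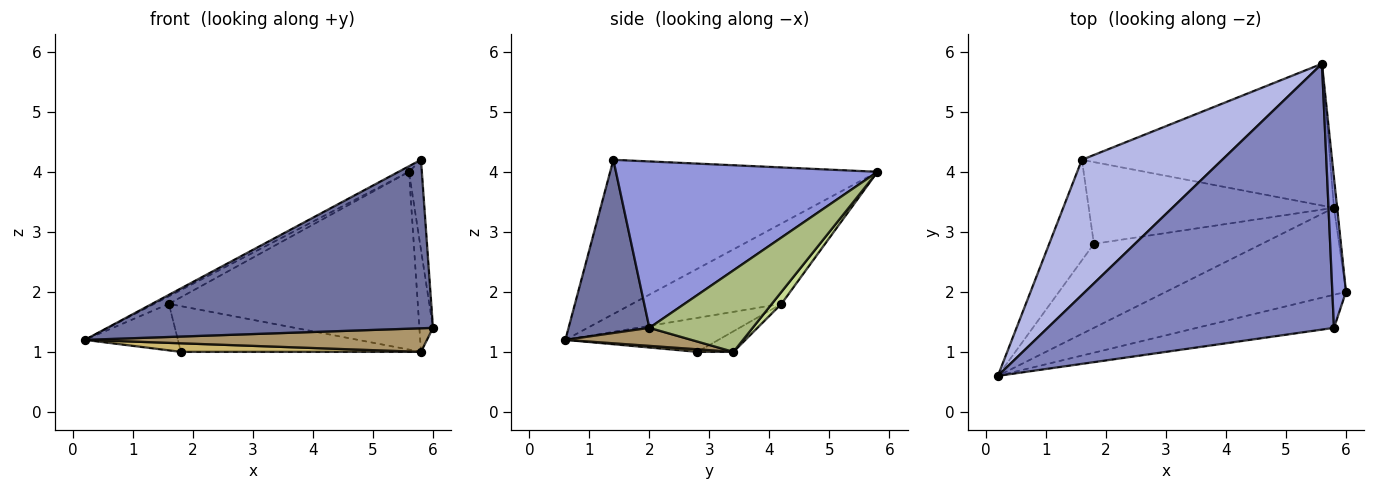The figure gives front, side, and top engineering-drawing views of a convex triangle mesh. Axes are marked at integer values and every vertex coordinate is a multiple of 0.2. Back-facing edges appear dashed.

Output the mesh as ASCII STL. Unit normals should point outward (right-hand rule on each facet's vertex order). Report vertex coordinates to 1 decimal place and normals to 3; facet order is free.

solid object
 facet normal 0.237 -0.953 -0.187
  outer loop
   vertex 5.8 1.4 4.2
   vertex 0.2 0.6 1.2
   vertex 6.0 2.0 1.4
  endloop
 endfacet
 facet normal -0.474 0.018 0.880
  outer loop
   vertex 5.8 1.4 4.2
   vertex 5.6 5.8 4.0
   vertex 0.2 0.6 1.2
  endloop
 endfacet
 facet normal 0.995 0.049 0.082
  outer loop
   vertex 5.8 1.4 4.2
   vertex 6.0 2.0 1.4
   vertex 5.6 5.8 4.0
  endloop
 endfacet
 facet normal -0.496 0.048 0.867
  outer loop
   vertex 1.6 4.2 1.8
   vertex 0.2 0.6 1.2
   vertex 5.6 5.8 4.0
  endloop
 endfacet
 facet normal -0.568 0.345 -0.747
  outer loop
   vertex 1.8 2.8 1.0
   vertex 0.2 0.6 1.2
   vertex 1.6 4.2 1.8
  endloop
 endfacet
 facet normal 0.991 0.131 -0.038
  outer loop
   vertex 5.8 3.4 1.0
   vertex 5.6 5.8 4.0
   vertex 6.0 2.0 1.4
  endloop
 endfacet
 facet normal 0.030 0.781 -0.623
  outer loop
   vertex 5.8 3.4 1.0
   vertex 1.6 4.2 1.8
   vertex 5.6 5.8 4.0
  endloop
 endfacet
 facet normal -0.073 0.487 -0.870
  outer loop
   vertex 5.8 3.4 1.0
   vertex 1.8 2.8 1.0
   vertex 1.6 4.2 1.8
  endloop
 endfacet
 facet normal 0.096 -0.261 -0.961
  outer loop
   vertex 5.8 3.4 1.0
   vertex 6.0 2.0 1.4
   vertex 0.2 0.6 1.2
  endloop
 endfacet
 facet normal 0.015 -0.102 -0.995
  outer loop
   vertex 5.8 3.4 1.0
   vertex 0.2 0.6 1.2
   vertex 1.8 2.8 1.0
  endloop
 endfacet
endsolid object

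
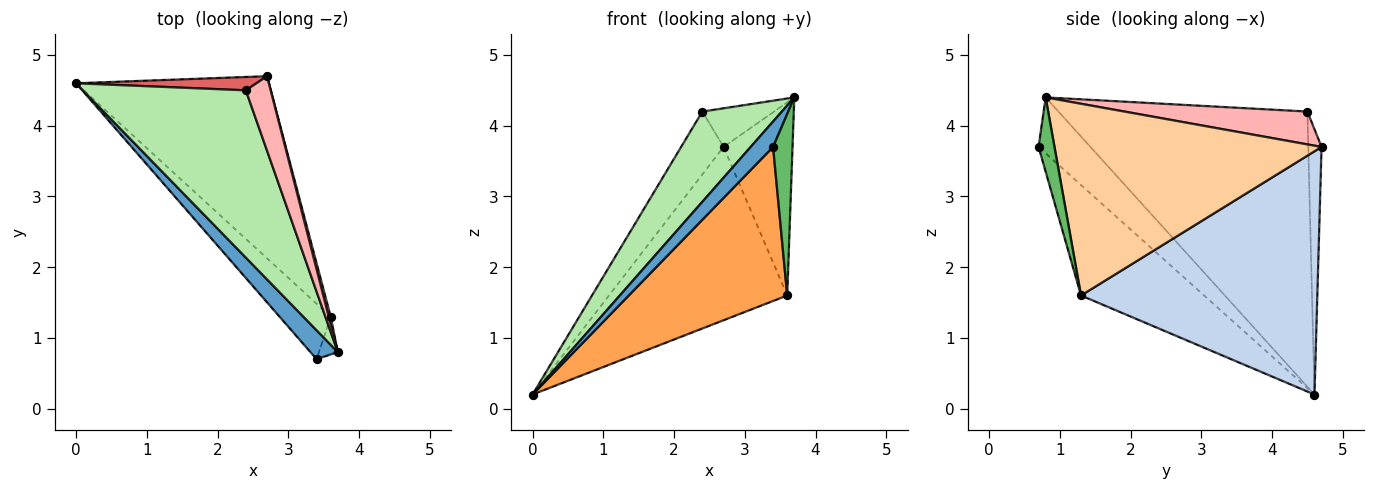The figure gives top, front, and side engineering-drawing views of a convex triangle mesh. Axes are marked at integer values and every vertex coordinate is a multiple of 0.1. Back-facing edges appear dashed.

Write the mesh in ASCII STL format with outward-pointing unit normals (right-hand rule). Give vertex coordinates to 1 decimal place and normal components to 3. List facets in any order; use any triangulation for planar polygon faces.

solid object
 facet normal -0.837 -0.362 0.410
  outer loop
   vertex 3.4 0.7 3.7
   vertex 3.7 0.8 4.4
   vertex 0.0 4.6 0.2
  endloop
 endfacet
 facet normal 0.674 0.509 -0.535
  outer loop
   vertex 3.6 1.3 1.6
   vertex 0.0 4.6 0.2
   vertex 2.7 4.7 3.7
  endloop
 endfacet
 facet normal -0.590 -0.760 -0.273
  outer loop
   vertex 3.6 1.3 1.6
   vertex 3.4 0.7 3.7
   vertex 0.0 4.6 0.2
  endloop
 endfacet
 facet normal 0.968 0.250 0.010
  outer loop
   vertex 3.6 1.3 1.6
   vertex 2.7 4.7 3.7
   vertex 3.7 0.8 4.4
  endloop
 endfacet
 facet normal 0.625 -0.764 -0.159
  outer loop
   vertex 3.6 1.3 1.6
   vertex 3.7 0.8 4.4
   vertex 3.4 0.7 3.7
  endloop
 endfacet
 facet normal -0.830 -0.265 0.491
  outer loop
   vertex 2.4 4.5 4.2
   vertex 0.0 4.6 0.2
   vertex 3.7 0.8 4.4
  endloop
 endfacet
 facet normal -0.292 0.935 0.199
  outer loop
   vertex 2.4 4.5 4.2
   vertex 2.7 4.7 3.7
   vertex 0.0 4.6 0.2
  endloop
 endfacet
 facet normal 0.761 0.299 0.576
  outer loop
   vertex 2.4 4.5 4.2
   vertex 3.7 0.8 4.4
   vertex 2.7 4.7 3.7
  endloop
 endfacet
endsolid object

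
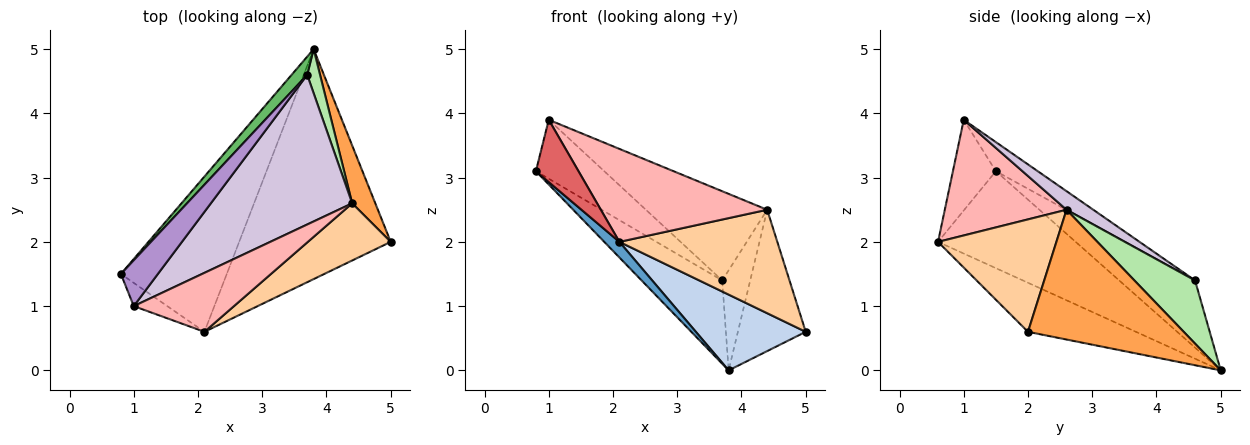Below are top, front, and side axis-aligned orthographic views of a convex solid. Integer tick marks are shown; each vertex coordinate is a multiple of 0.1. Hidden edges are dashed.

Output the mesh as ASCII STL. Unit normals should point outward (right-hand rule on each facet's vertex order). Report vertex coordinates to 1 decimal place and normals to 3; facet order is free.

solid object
 facet normal -0.674 -0.074 -0.735
  outer loop
   vertex 2.1 0.6 2.0
   vertex 0.8 1.5 3.1
   vertex 3.8 5.0 0.0
  endloop
 endfacet
 facet normal -0.294 -0.299 -0.908
  outer loop
   vertex 2.1 0.6 2.0
   vertex 3.8 5.0 0.0
   vertex 5.0 2.0 0.6
  endloop
 endfacet
 facet normal 0.905 0.394 0.161
  outer loop
   vertex 4.4 2.6 2.5
   vertex 5.0 2.0 0.6
   vertex 3.8 5.0 0.0
  endloop
 endfacet
 facet normal 0.549 -0.732 0.404
  outer loop
   vertex 4.4 2.6 2.5
   vertex 2.1 0.6 2.0
   vertex 5.0 2.0 0.6
  endloop
 endfacet
 facet normal -0.677 0.719 0.157
  outer loop
   vertex 3.7 4.6 1.4
   vertex 3.8 5.0 0.0
   vertex 0.8 1.5 3.1
  endloop
 endfacet
 facet normal 0.893 0.412 0.182
  outer loop
   vertex 3.7 4.6 1.4
   vertex 4.4 2.6 2.5
   vertex 3.8 5.0 0.0
  endloop
 endfacet
 facet normal -0.687 -0.681 -0.254
  outer loop
   vertex 1.0 1.0 3.9
   vertex 0.8 1.5 3.1
   vertex 2.1 0.6 2.0
  endloop
 endfacet
 facet normal 0.526 -0.718 0.456
  outer loop
   vertex 1.0 1.0 3.9
   vertex 2.1 0.6 2.0
   vertex 4.4 2.6 2.5
  endloop
 endfacet
 facet normal -0.435 0.710 0.553
  outer loop
   vertex 1.0 1.0 3.9
   vertex 3.7 4.6 1.4
   vertex 0.8 1.5 3.1
  endloop
 endfacet
 facet normal 0.112 0.509 0.854
  outer loop
   vertex 1.0 1.0 3.9
   vertex 4.4 2.6 2.5
   vertex 3.7 4.6 1.4
  endloop
 endfacet
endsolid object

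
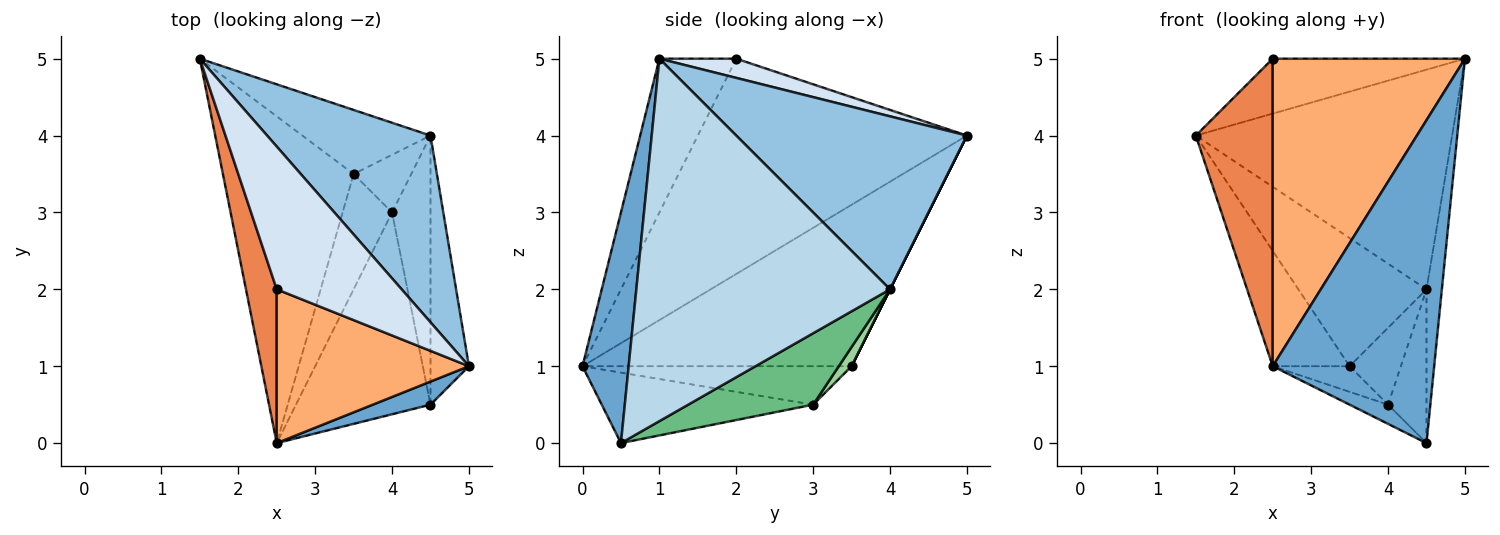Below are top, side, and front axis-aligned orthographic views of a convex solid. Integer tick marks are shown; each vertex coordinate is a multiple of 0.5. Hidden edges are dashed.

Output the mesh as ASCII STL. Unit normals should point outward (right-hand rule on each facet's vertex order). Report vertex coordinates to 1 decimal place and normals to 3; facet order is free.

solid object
 facet normal 0.274 -0.959 0.069
  outer loop
   vertex 4.5 0.5 0.0
   vertex 5.0 1.0 5.0
   vertex 2.5 0.0 1.0
  endloop
 endfacet
 facet normal 0.566 0.628 0.534
  outer loop
   vertex 4.5 4.0 2.0
   vertex 1.5 5.0 4.0
   vertex 5.0 1.0 5.0
  endloop
 endfacet
 facet normal 0.993 0.060 -0.105
  outer loop
   vertex 4.5 4.0 2.0
   vertex 5.0 1.0 5.0
   vertex 4.5 0.5 0.0
  endloop
 endfacet
 facet normal 0.142 0.355 0.924
  outer loop
   vertex 2.5 2.0 5.0
   vertex 5.0 1.0 5.0
   vertex 1.5 5.0 4.0
  endloop
 endfacet
 facet normal -0.953 -0.272 0.136
  outer loop
   vertex 2.5 2.0 5.0
   vertex 1.5 5.0 4.0
   vertex 2.5 0.0 1.0
  endloop
 endfacet
 facet normal -0.337 -0.842 0.421
  outer loop
   vertex 2.5 2.0 5.0
   vertex 2.5 0.0 1.0
   vertex 5.0 1.0 5.0
  endloop
 endfacet
 facet normal 0.000 0.894 -0.447
  outer loop
   vertex 3.5 3.5 1.0
   vertex 1.5 5.0 4.0
   vertex 4.5 4.0 2.0
  endloop
 endfacet
 facet normal -0.759 0.217 -0.614
  outer loop
   vertex 3.5 3.5 1.0
   vertex 2.5 0.0 1.0
   vertex 1.5 5.0 4.0
  endloop
 endfacet
 facet normal 0.850 0.261 -0.458
  outer loop
   vertex 4.0 3.0 0.5
   vertex 4.5 4.0 2.0
   vertex 4.5 0.5 0.0
  endloop
 endfacet
 facet normal 0.196 0.784 -0.588
  outer loop
   vertex 4.0 3.0 0.5
   vertex 3.5 3.5 1.0
   vertex 4.5 4.0 2.0
  endloop
 endfacet
 facet normal -0.462 0.084 -0.883
  outer loop
   vertex 4.0 3.0 0.5
   vertex 4.5 0.5 0.0
   vertex 2.5 0.0 1.0
  endloop
 endfacet
 facet normal -0.605 0.173 -0.777
  outer loop
   vertex 4.0 3.0 0.5
   vertex 2.5 0.0 1.0
   vertex 3.5 3.5 1.0
  endloop
 endfacet
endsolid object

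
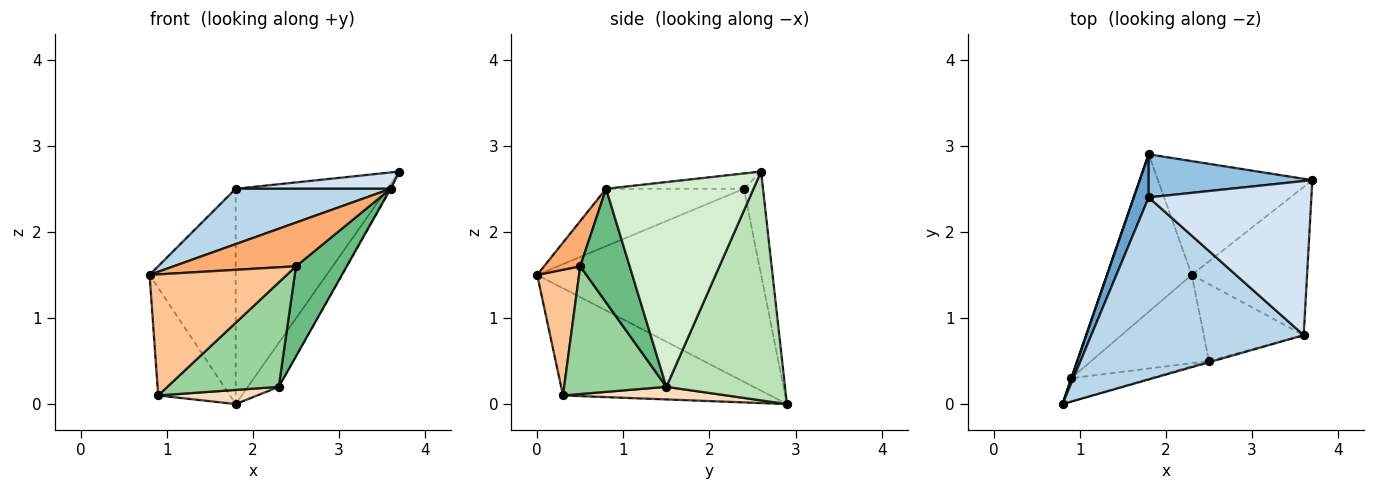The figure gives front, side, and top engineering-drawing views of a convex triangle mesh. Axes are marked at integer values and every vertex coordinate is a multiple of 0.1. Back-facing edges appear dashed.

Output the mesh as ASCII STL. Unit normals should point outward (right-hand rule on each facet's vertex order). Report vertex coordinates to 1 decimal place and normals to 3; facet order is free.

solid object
 facet normal -0.931 0.358 0.072
  outer loop
   vertex 1.8 2.4 2.5
   vertex 1.8 2.9 0.0
   vertex 0.8 0.0 1.5
  endloop
 endfacet
 facet normal -0.123 0.973 0.195
  outer loop
   vertex 1.8 2.4 2.5
   vertex 3.7 2.6 2.7
   vertex 1.8 2.9 0.0
  endloop
 endfacet
 facet normal -0.250 -0.282 0.926
  outer loop
   vertex 1.8 2.4 2.5
   vertex 0.8 0.0 1.5
   vertex 3.6 0.8 2.5
  endloop
 endfacet
 facet normal -0.093 -0.105 0.990
  outer loop
   vertex 1.8 2.4 2.5
   vertex 3.6 0.8 2.5
   vertex 3.7 2.6 2.7
  endloop
 endfacet
 facet normal -0.945 0.327 0.003
  outer loop
   vertex 0.9 0.3 0.1
   vertex 0.8 0.0 1.5
   vertex 1.8 2.9 0.0
  endloop
 endfacet
 facet normal 0.284 -0.959 -0.027
  outer loop
   vertex 2.5 0.5 1.6
   vertex 3.6 0.8 2.5
   vertex 0.8 0.0 1.5
  endloop
 endfacet
 facet normal 0.287 -0.941 -0.181
  outer loop
   vertex 2.5 0.5 1.6
   vertex 0.8 0.0 1.5
   vertex 0.9 0.3 0.1
  endloop
 endfacet
 facet normal 0.146 -0.089 -0.985
  outer loop
   vertex 2.3 1.5 0.2
   vertex 0.9 0.3 0.1
   vertex 1.8 2.9 0.0
  endloop
 endfacet
 facet normal 0.594 -0.612 -0.522
  outer loop
   vertex 2.3 1.5 0.2
   vertex 3.6 0.8 2.5
   vertex 2.5 0.5 1.6
  endloop
 endfacet
 facet normal 0.574 -0.625 -0.529
  outer loop
   vertex 2.3 1.5 0.2
   vertex 2.5 0.5 1.6
   vertex 0.9 0.3 0.1
  endloop
 endfacet
 facet normal 0.810 0.211 -0.547
  outer loop
   vertex 2.3 1.5 0.2
   vertex 1.8 2.9 0.0
   vertex 3.7 2.6 2.7
  endloop
 endfacet
 facet normal 0.871 0.006 -0.491
  outer loop
   vertex 2.3 1.5 0.2
   vertex 3.7 2.6 2.7
   vertex 3.6 0.8 2.5
  endloop
 endfacet
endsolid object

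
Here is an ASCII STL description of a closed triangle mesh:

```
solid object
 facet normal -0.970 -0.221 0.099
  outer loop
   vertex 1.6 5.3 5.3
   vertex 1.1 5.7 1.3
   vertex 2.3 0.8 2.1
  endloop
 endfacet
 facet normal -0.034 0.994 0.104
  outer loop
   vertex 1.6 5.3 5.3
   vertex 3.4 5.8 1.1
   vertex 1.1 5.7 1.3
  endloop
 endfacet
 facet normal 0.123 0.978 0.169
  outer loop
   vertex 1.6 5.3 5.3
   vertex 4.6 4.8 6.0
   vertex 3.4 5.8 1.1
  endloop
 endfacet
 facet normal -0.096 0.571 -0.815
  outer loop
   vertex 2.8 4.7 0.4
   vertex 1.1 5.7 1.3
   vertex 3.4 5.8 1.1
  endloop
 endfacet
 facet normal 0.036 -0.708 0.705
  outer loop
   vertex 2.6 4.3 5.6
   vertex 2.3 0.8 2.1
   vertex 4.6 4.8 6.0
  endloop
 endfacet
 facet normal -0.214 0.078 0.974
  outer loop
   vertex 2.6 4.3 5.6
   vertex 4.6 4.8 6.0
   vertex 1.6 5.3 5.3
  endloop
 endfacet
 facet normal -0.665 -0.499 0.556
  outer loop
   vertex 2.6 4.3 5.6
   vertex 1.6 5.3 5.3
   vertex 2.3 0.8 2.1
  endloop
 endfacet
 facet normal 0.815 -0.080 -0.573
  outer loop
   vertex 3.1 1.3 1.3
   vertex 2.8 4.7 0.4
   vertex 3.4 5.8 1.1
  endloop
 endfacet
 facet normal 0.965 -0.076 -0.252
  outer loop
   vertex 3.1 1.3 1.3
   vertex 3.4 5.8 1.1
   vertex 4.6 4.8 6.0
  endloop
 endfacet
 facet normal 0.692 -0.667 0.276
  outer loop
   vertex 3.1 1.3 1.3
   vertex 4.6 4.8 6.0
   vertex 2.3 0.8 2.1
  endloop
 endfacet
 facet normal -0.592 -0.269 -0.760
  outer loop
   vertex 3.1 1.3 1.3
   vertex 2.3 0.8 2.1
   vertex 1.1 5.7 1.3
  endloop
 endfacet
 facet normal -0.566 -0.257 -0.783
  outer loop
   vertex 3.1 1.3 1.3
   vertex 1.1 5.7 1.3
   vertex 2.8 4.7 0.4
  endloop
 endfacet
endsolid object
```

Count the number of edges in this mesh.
18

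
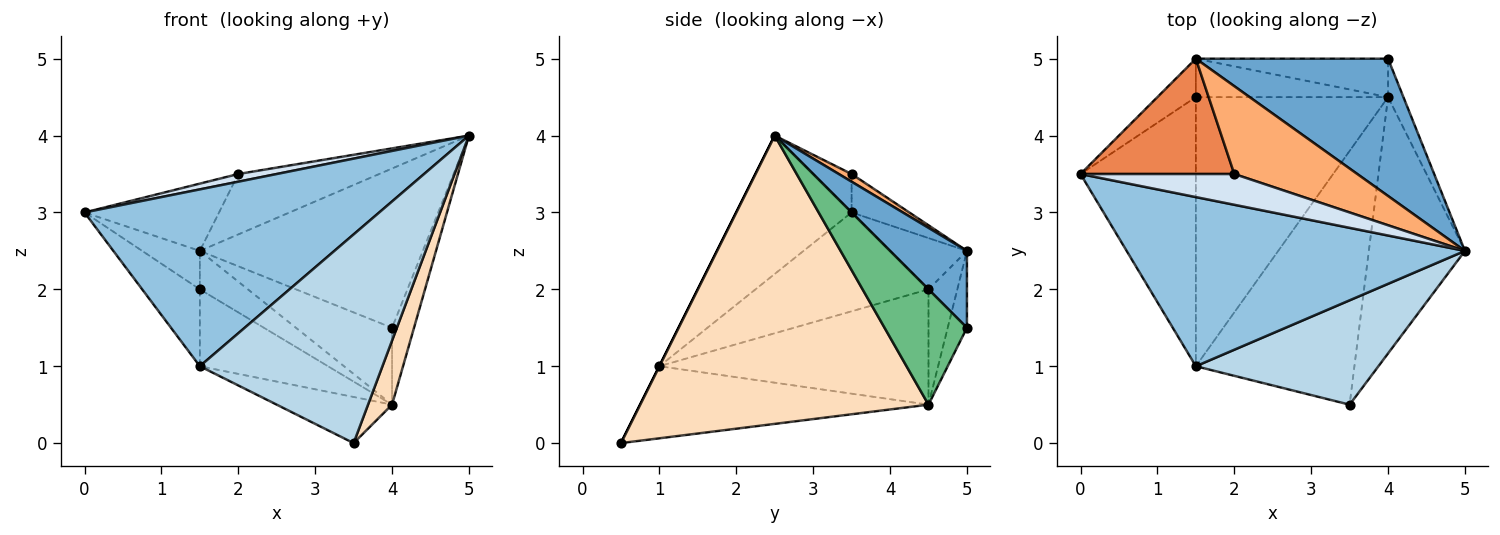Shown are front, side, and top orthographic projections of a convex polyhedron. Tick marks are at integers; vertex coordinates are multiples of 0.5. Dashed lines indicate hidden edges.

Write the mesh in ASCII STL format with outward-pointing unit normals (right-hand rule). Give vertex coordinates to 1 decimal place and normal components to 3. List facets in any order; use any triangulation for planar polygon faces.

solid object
 facet normal 0.253 0.733 0.632
  outer loop
   vertex 1.5 5.0 2.5
   vertex 5.0 2.5 4.0
   vertex 4.0 5.0 1.5
  endloop
 endfacet
 facet normal -0.272 -0.695 0.665
  outer loop
   vertex 1.5 1.0 1.0
   vertex 5.0 2.5 4.0
   vertex 0.0 3.5 3.0
  endloop
 endfacet
 facet normal 0.000 -0.894 0.447
  outer loop
   vertex 1.5 1.0 1.0
   vertex 3.5 0.5 0.0
   vertex 5.0 2.5 4.0
  endloop
 endfacet
 facet normal -0.236 -0.236 0.943
  outer loop
   vertex 2.0 3.5 3.5
   vertex 0.0 3.5 3.0
   vertex 5.0 2.5 4.0
  endloop
 endfacet
 facet normal -0.211 0.493 0.844
  outer loop
   vertex 2.0 3.5 3.5
   vertex 1.5 5.0 2.5
   vertex 0.0 3.5 3.0
  endloop
 endfacet
 facet normal 0.051 0.566 0.823
  outer loop
   vertex 2.0 3.5 3.5
   vertex 5.0 2.5 4.0
   vertex 1.5 5.0 2.5
  endloop
 endfacet
 facet normal -0.176 0.880 -0.440
  outer loop
   vertex 4.0 4.5 0.5
   vertex 1.5 5.0 2.5
   vertex 4.0 5.0 1.5
  endloop
 endfacet
 facet normal 0.946 -0.079 -0.315
  outer loop
   vertex 4.0 4.5 0.5
   vertex 5.0 2.5 4.0
   vertex 3.5 0.5 0.0
  endloop
 endfacet
 facet normal 0.958 0.256 -0.128
  outer loop
   vertex 4.0 4.5 0.5
   vertex 4.0 5.0 1.5
   vertex 5.0 2.5 4.0
  endloop
 endfacet
 facet normal -0.408 0.163 -0.898
  outer loop
   vertex 4.0 4.5 0.5
   vertex 3.5 0.5 0.0
   vertex 1.5 1.0 1.0
  endloop
 endfacet
 facet normal -0.686 0.514 -0.514
  outer loop
   vertex 1.5 4.5 2.0
   vertex 0.0 3.5 3.0
   vertex 1.5 5.0 2.5
  endloop
 endfacet
 facet normal -0.391 0.651 -0.651
  outer loop
   vertex 1.5 4.5 2.0
   vertex 1.5 5.0 2.5
   vertex 4.0 4.5 0.5
  endloop
 endfacet
 facet normal -0.636 0.212 -0.742
  outer loop
   vertex 1.5 4.5 2.0
   vertex 1.5 1.0 1.0
   vertex 0.0 3.5 3.0
  endloop
 endfacet
 facet normal -0.500 0.238 -0.833
  outer loop
   vertex 1.5 4.5 2.0
   vertex 4.0 4.5 0.5
   vertex 1.5 1.0 1.0
  endloop
 endfacet
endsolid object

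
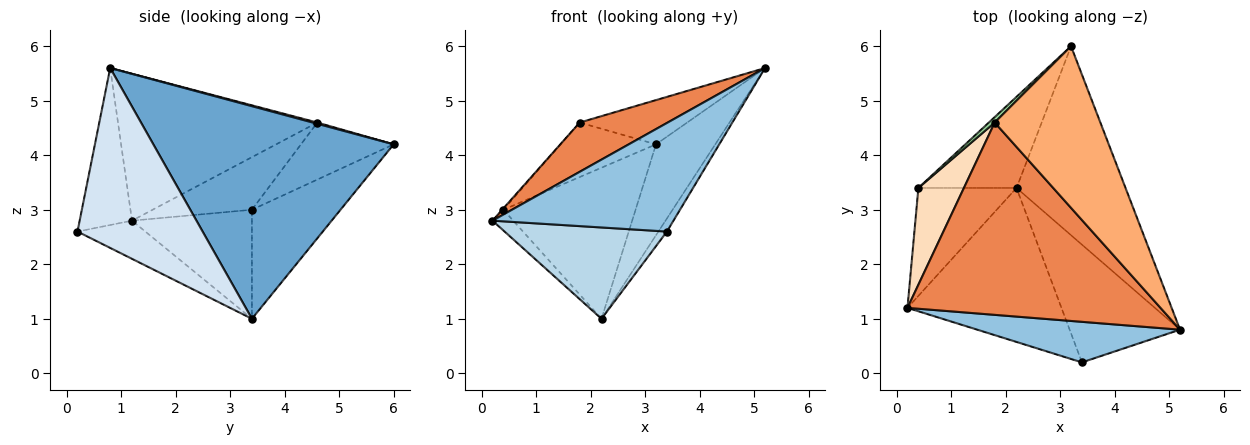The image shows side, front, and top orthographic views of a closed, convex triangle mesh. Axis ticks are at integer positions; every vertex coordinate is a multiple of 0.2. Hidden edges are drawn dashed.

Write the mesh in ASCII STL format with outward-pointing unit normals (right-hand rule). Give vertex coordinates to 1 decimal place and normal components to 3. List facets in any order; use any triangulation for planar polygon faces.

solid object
 facet normal 0.869 0.214 -0.446
  outer loop
   vertex 2.2 3.4 1.0
   vertex 3.2 6.0 4.2
   vertex 5.2 0.8 5.6
  endloop
 endfacet
 facet normal -0.261 -0.904 0.338
  outer loop
   vertex 3.4 0.2 2.6
   vertex 5.2 0.8 5.6
   vertex 0.2 1.2 2.8
  endloop
 endfacet
 facet normal -0.208 -0.499 -0.841
  outer loop
   vertex 3.4 0.2 2.6
   vertex 0.2 1.2 2.8
   vertex 2.2 3.4 1.0
  endloop
 endfacet
 facet normal 0.851 0.058 -0.522
  outer loop
   vertex 3.4 0.2 2.6
   vertex 2.2 3.4 1.0
   vertex 5.2 0.8 5.6
  endloop
 endfacet
 facet normal -0.490 -0.216 0.844
  outer loop
   vertex 1.8 4.6 4.6
   vertex 0.2 1.2 2.8
   vertex 5.2 0.8 5.6
  endloop
 endfacet
 facet normal 0.011 0.264 0.964
  outer loop
   vertex 1.8 4.6 4.6
   vertex 5.2 0.8 5.6
   vertex 3.2 6.0 4.2
  endloop
 endfacet
 facet normal -0.737 0.127 -0.664
  outer loop
   vertex 0.4 3.4 3.0
   vertex 2.2 3.4 1.0
   vertex 0.2 1.2 2.8
  endloop
 endfacet
 facet normal -0.756 0.009 0.655
  outer loop
   vertex 0.4 3.4 3.0
   vertex 0.2 1.2 2.8
   vertex 1.8 4.6 4.6
  endloop
 endfacet
 facet normal -0.498 0.743 -0.448
  outer loop
   vertex 0.4 3.4 3.0
   vertex 3.2 6.0 4.2
   vertex 2.2 3.4 1.0
  endloop
 endfacet
 facet normal -0.695 0.715 0.072
  outer loop
   vertex 0.4 3.4 3.0
   vertex 1.8 4.6 4.6
   vertex 3.2 6.0 4.2
  endloop
 endfacet
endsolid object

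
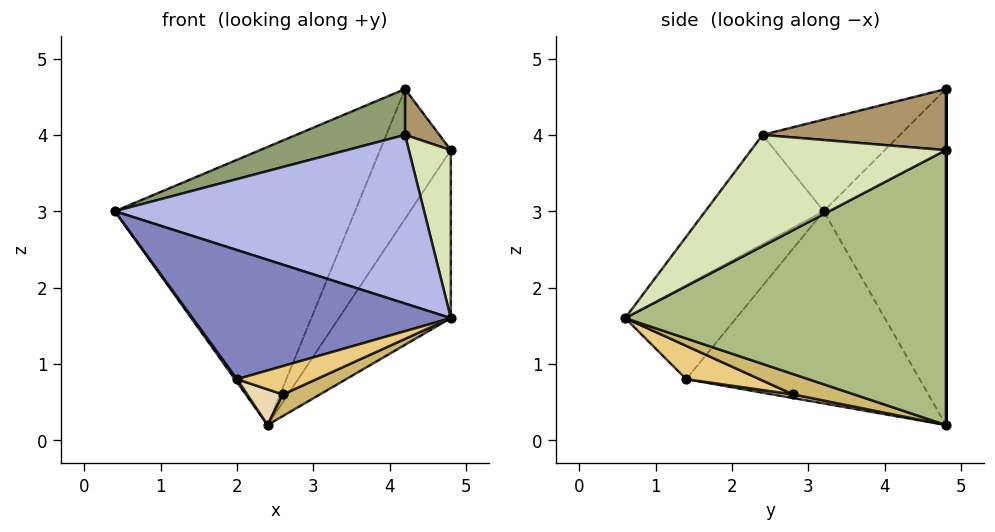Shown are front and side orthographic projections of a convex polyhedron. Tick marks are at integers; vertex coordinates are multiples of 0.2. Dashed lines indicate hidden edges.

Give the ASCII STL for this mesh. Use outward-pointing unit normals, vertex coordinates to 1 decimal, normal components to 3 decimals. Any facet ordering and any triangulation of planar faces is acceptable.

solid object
 facet normal -0.446 0.876 0.182
  outer loop
   vertex 2.4 4.8 0.2
   vertex 0.4 3.2 3.0
   vertex 4.2 4.8 4.6
  endloop
 endfacet
 facet normal -0.358 -0.833 0.421
  outer loop
   vertex 2.0 1.4 0.8
   vertex 4.8 0.6 1.6
   vertex 0.4 3.2 3.0
  endloop
 endfacet
 facet normal -0.812 -0.008 -0.584
  outer loop
   vertex 2.0 1.4 0.8
   vertex 0.4 3.2 3.0
   vertex 2.4 4.8 0.2
  endloop
 endfacet
 facet normal -0.305 -0.797 0.521
  outer loop
   vertex 4.2 2.4 4.0
   vertex 0.4 3.2 3.0
   vertex 4.8 0.6 1.6
  endloop
 endfacet
 facet normal -0.293 -0.232 0.928
  outer loop
   vertex 4.2 2.4 4.0
   vertex 4.2 4.8 4.6
   vertex 0.4 3.2 3.0
  endloop
 endfacet
 facet normal 0.799 0.279 -0.533
  outer loop
   vertex 4.8 4.8 3.8
   vertex 4.8 0.6 1.6
   vertex 2.4 4.8 0.2
  endloop
 endfacet
 facet normal 0.000 1.000 0.000
  outer loop
   vertex 4.8 4.8 3.8
   vertex 2.4 4.8 0.2
   vertex 4.2 4.8 4.6
  endloop
 endfacet
 facet normal 0.907 -0.196 0.373
  outer loop
   vertex 4.8 4.8 3.8
   vertex 4.2 2.4 4.0
   vertex 4.8 0.6 1.6
  endloop
 endfacet
 facet normal 0.791 -0.148 0.593
  outer loop
   vertex 4.8 4.8 3.8
   vertex 4.2 4.8 4.6
   vertex 4.2 2.4 4.0
  endloop
 endfacet
 facet normal 0.269 -0.163 -0.949
  outer loop
   vertex 2.6 2.8 0.6
   vertex 2.4 4.8 0.2
   vertex 4.8 0.6 1.6
  endloop
 endfacet
 facet normal 0.208 -0.225 -0.952
  outer loop
   vertex 2.6 2.8 0.6
   vertex 4.8 0.6 1.6
   vertex 2.0 1.4 0.8
  endloop
 endfacet
 facet normal 0.106 -0.185 -0.977
  outer loop
   vertex 2.6 2.8 0.6
   vertex 2.0 1.4 0.8
   vertex 2.4 4.8 0.2
  endloop
 endfacet
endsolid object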